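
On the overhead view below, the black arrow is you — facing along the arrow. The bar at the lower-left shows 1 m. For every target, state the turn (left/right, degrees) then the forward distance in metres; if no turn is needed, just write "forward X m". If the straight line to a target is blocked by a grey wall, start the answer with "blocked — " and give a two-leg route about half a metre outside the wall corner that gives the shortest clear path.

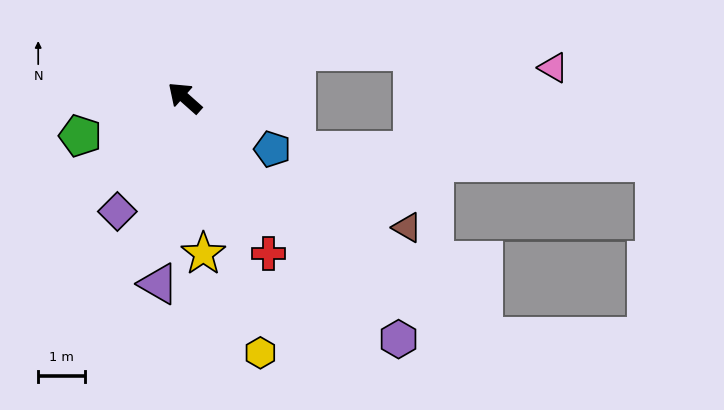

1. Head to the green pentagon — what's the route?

turn left 62°, forward 2.4 m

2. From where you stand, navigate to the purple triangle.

turn left 124°, forward 4.0 m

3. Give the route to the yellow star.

turn left 138°, forward 3.4 m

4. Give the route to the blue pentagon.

turn right 169°, forward 2.2 m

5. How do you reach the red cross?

turn left 160°, forward 3.8 m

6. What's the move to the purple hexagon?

turn left 173°, forward 6.9 m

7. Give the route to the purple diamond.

turn left 101°, forward 2.8 m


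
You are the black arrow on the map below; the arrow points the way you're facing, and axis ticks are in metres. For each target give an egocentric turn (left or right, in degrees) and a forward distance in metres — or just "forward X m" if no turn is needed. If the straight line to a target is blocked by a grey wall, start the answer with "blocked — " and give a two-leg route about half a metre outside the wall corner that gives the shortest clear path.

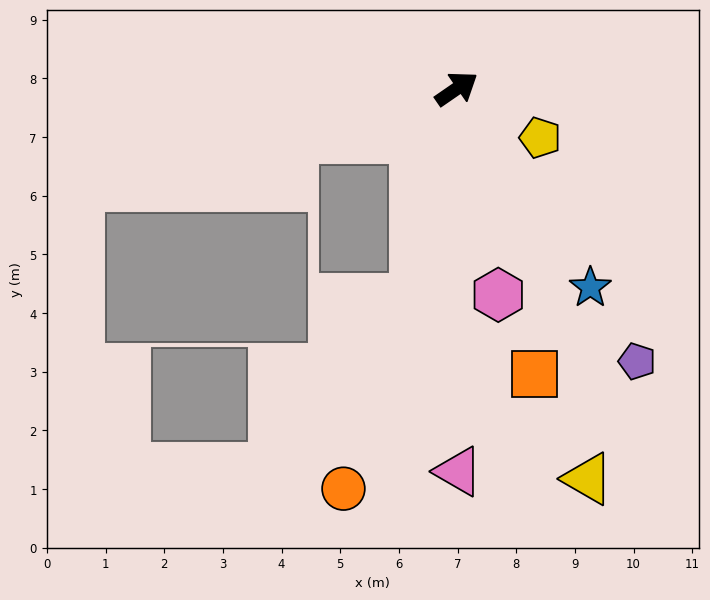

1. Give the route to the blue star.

turn right 91°, forward 4.1 m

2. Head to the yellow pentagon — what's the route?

turn right 65°, forward 1.7 m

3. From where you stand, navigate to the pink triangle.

turn right 124°, forward 6.5 m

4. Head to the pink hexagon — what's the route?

turn right 113°, forward 3.6 m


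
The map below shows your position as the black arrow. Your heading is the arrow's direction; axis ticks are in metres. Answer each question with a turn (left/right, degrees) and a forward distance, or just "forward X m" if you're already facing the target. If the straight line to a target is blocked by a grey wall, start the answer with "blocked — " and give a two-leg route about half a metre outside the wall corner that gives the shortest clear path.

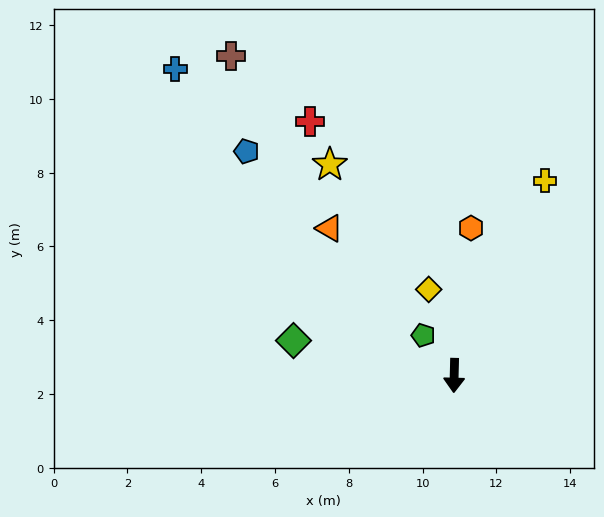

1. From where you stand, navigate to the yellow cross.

turn left 156°, forward 5.8 m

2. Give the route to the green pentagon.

turn right 141°, forward 1.4 m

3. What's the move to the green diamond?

turn right 101°, forward 4.5 m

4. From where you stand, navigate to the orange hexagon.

turn left 175°, forward 4.0 m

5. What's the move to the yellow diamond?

turn right 162°, forward 2.4 m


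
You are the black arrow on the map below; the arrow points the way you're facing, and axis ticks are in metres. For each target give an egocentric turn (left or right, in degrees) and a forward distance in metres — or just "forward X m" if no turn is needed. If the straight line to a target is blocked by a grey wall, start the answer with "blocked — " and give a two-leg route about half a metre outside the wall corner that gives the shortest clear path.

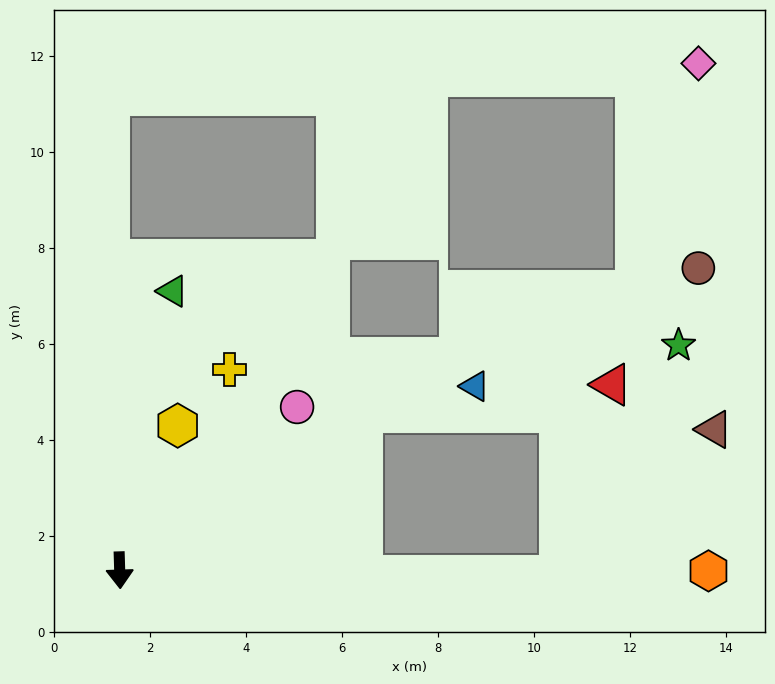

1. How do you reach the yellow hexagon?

turn left 156°, forward 3.2 m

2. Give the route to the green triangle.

turn left 168°, forward 5.9 m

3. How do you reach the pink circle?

turn left 131°, forward 5.0 m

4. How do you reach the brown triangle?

blocked — turn left 88°, forward 9.2 m, then turn left 44°, forward 4.4 m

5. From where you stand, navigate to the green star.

blocked — turn left 88°, forward 9.2 m, then turn left 63°, forward 5.4 m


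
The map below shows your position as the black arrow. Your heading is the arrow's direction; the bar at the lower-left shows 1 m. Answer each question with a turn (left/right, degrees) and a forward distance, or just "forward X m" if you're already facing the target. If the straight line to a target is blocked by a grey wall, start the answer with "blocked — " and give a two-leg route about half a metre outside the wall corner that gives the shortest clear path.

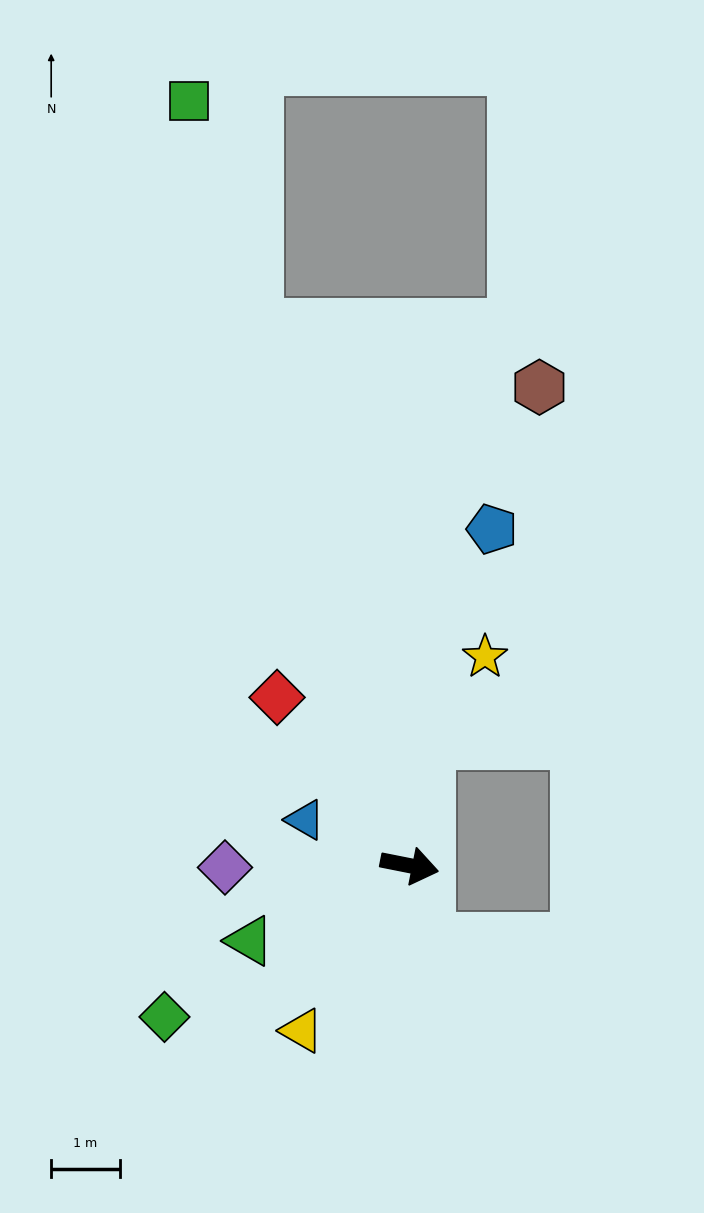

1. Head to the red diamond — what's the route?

turn left 139°, forward 3.1 m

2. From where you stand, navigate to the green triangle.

turn right 144°, forward 2.6 m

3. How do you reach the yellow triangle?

turn right 112°, forward 2.9 m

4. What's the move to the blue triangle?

turn left 168°, forward 1.7 m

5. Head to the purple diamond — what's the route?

turn right 168°, forward 2.7 m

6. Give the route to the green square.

turn left 117°, forward 11.6 m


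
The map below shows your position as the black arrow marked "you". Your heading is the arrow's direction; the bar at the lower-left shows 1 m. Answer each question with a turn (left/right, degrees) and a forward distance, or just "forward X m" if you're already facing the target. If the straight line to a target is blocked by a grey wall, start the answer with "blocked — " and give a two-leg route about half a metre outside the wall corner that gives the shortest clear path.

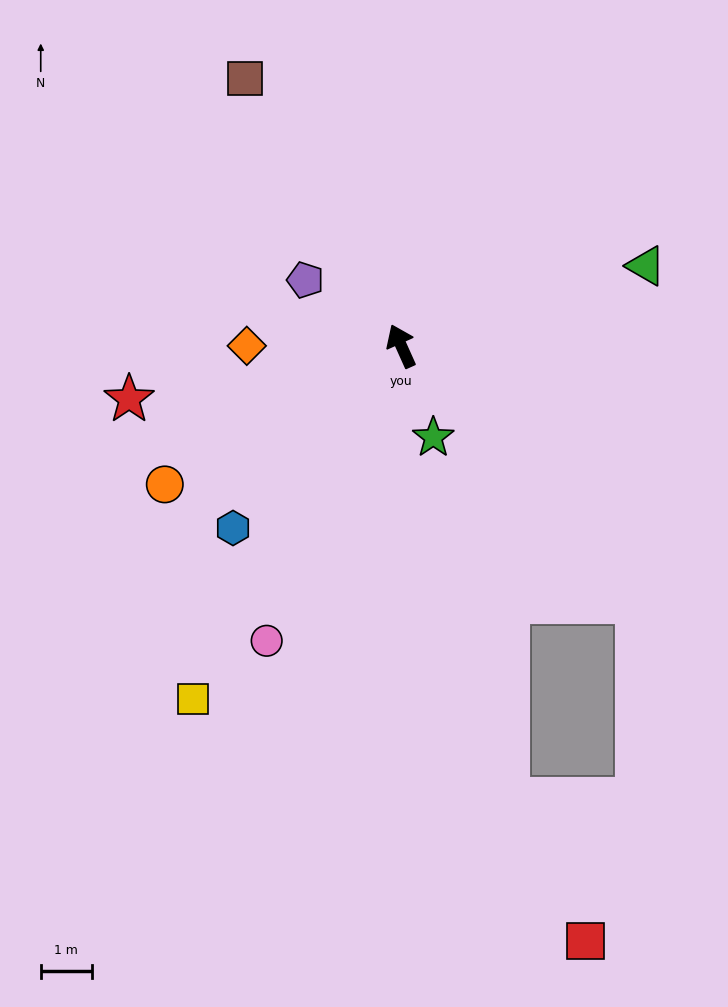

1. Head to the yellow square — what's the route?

turn left 125°, forward 8.0 m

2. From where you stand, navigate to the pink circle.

turn left 131°, forward 6.3 m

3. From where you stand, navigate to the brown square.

turn left 6°, forward 6.0 m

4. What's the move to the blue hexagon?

turn left 113°, forward 4.8 m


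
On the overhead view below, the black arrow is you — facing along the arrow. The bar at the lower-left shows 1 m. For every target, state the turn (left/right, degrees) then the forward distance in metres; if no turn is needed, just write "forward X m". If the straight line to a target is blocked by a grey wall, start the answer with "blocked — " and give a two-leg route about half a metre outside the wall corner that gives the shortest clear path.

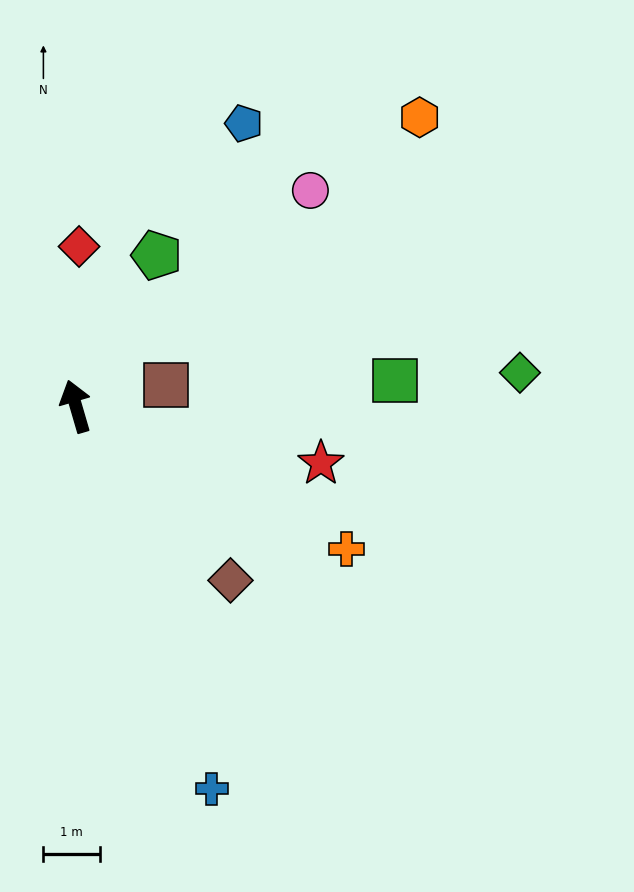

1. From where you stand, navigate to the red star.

turn right 119°, forward 4.4 m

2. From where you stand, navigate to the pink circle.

turn right 64°, forward 5.6 m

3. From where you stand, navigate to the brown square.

turn right 93°, forward 1.6 m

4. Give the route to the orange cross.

turn right 134°, forward 5.4 m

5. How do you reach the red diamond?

turn right 17°, forward 2.8 m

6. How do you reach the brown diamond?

turn right 155°, forward 4.1 m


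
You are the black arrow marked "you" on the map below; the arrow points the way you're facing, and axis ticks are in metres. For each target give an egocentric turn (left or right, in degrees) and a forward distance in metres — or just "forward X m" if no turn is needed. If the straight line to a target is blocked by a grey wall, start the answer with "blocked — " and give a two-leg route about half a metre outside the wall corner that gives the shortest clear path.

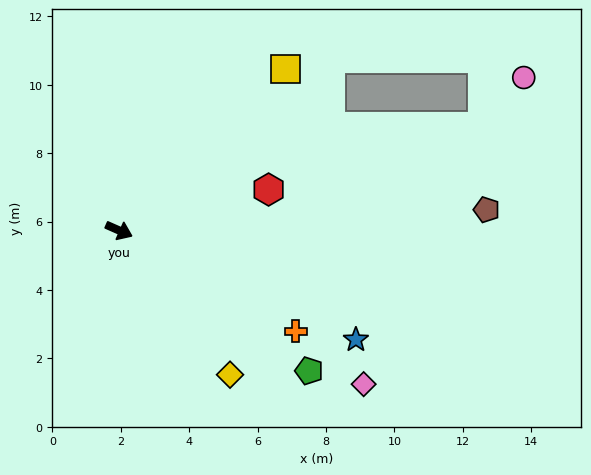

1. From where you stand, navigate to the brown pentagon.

turn left 27°, forward 10.8 m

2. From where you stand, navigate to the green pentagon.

turn right 13°, forward 6.9 m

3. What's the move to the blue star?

forward 7.6 m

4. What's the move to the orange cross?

turn right 6°, forward 6.0 m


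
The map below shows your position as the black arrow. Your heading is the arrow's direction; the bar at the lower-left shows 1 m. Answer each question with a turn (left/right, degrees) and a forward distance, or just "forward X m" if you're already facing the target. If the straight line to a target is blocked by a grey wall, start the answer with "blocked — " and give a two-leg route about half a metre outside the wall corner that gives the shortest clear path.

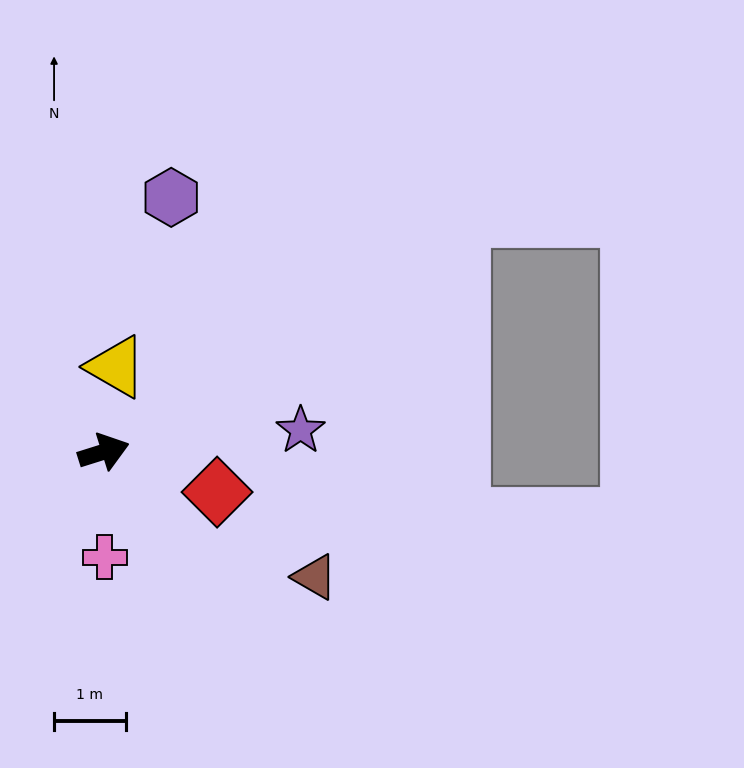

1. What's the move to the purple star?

turn right 11°, forward 2.8 m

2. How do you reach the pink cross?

turn right 107°, forward 1.5 m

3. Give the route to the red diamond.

turn right 37°, forward 1.7 m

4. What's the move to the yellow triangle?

turn left 64°, forward 1.2 m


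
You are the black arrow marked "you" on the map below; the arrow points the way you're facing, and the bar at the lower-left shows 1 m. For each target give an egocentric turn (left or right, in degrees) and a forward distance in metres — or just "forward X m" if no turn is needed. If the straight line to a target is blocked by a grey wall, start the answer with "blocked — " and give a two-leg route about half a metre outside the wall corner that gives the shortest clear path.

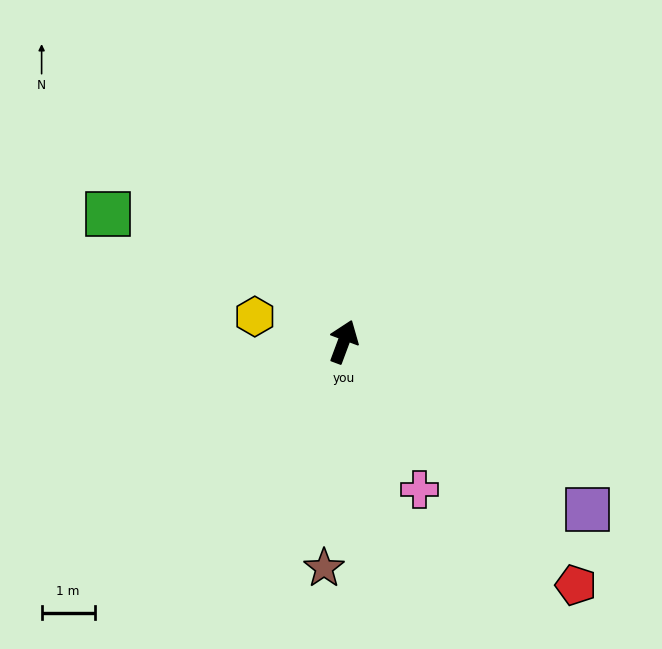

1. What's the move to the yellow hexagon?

turn left 95°, forward 1.7 m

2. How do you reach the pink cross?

turn right 132°, forward 3.1 m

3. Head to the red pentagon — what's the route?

turn right 116°, forward 6.3 m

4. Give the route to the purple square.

turn right 104°, forward 5.6 m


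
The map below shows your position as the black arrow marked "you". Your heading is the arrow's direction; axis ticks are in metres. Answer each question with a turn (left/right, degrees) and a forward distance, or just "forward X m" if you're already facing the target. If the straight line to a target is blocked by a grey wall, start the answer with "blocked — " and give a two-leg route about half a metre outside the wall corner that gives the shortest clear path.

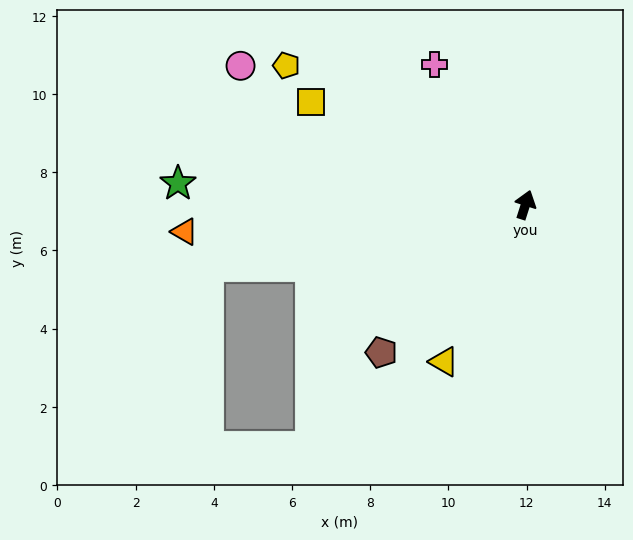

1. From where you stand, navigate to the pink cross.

turn left 51°, forward 4.3 m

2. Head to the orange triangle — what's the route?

turn left 112°, forward 8.7 m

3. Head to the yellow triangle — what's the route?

turn left 170°, forward 4.5 m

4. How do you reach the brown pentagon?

turn left 153°, forward 5.3 m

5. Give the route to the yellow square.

turn left 82°, forward 6.1 m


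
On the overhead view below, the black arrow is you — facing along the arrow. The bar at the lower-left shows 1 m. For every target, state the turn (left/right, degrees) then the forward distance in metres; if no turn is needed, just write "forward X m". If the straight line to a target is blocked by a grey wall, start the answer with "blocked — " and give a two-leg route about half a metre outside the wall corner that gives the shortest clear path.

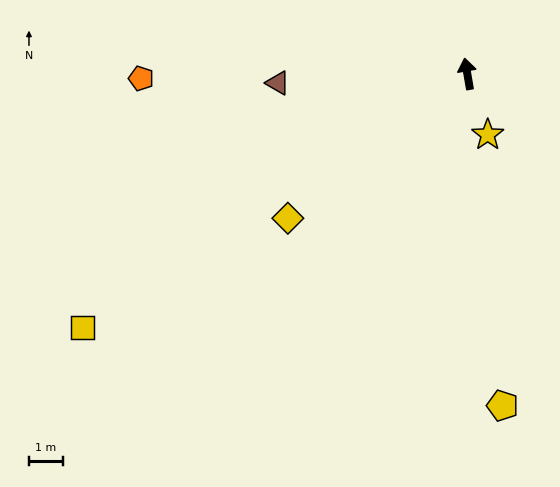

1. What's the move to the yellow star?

turn right 171°, forward 1.9 m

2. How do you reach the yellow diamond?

turn left 119°, forward 6.9 m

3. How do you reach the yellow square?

turn left 114°, forward 13.7 m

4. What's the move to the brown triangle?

turn left 83°, forward 5.7 m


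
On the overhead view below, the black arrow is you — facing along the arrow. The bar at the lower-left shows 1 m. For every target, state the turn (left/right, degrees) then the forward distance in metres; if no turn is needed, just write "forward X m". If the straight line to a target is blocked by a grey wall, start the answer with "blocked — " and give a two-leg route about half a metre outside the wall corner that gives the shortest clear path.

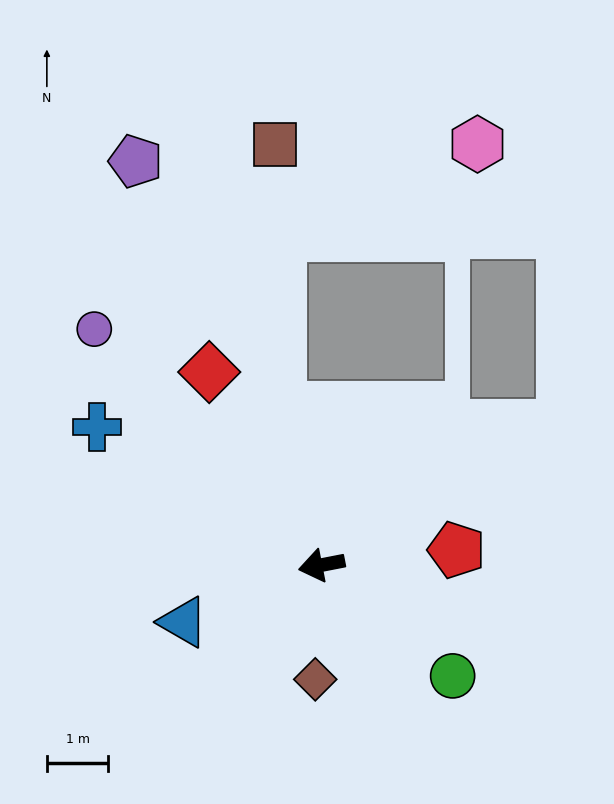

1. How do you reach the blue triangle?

turn left 11°, forward 2.4 m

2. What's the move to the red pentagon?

turn left 175°, forward 2.2 m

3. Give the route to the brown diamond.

turn left 76°, forward 1.9 m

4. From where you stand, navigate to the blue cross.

turn right 43°, forward 4.3 m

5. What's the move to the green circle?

turn left 129°, forward 2.8 m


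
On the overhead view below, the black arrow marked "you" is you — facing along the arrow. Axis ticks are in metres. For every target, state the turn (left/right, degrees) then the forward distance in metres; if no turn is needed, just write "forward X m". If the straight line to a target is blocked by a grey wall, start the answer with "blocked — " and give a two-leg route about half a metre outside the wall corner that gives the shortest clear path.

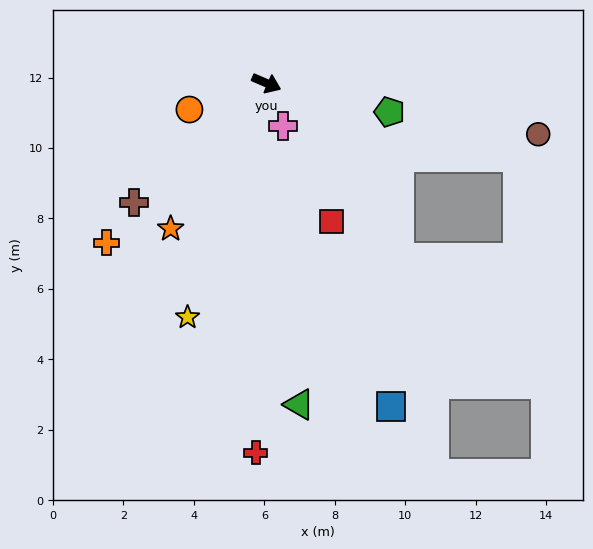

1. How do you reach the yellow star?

turn right 85°, forward 7.0 m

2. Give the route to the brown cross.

turn right 115°, forward 5.1 m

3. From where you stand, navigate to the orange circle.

turn right 138°, forward 2.3 m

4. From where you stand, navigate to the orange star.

turn right 100°, forward 4.9 m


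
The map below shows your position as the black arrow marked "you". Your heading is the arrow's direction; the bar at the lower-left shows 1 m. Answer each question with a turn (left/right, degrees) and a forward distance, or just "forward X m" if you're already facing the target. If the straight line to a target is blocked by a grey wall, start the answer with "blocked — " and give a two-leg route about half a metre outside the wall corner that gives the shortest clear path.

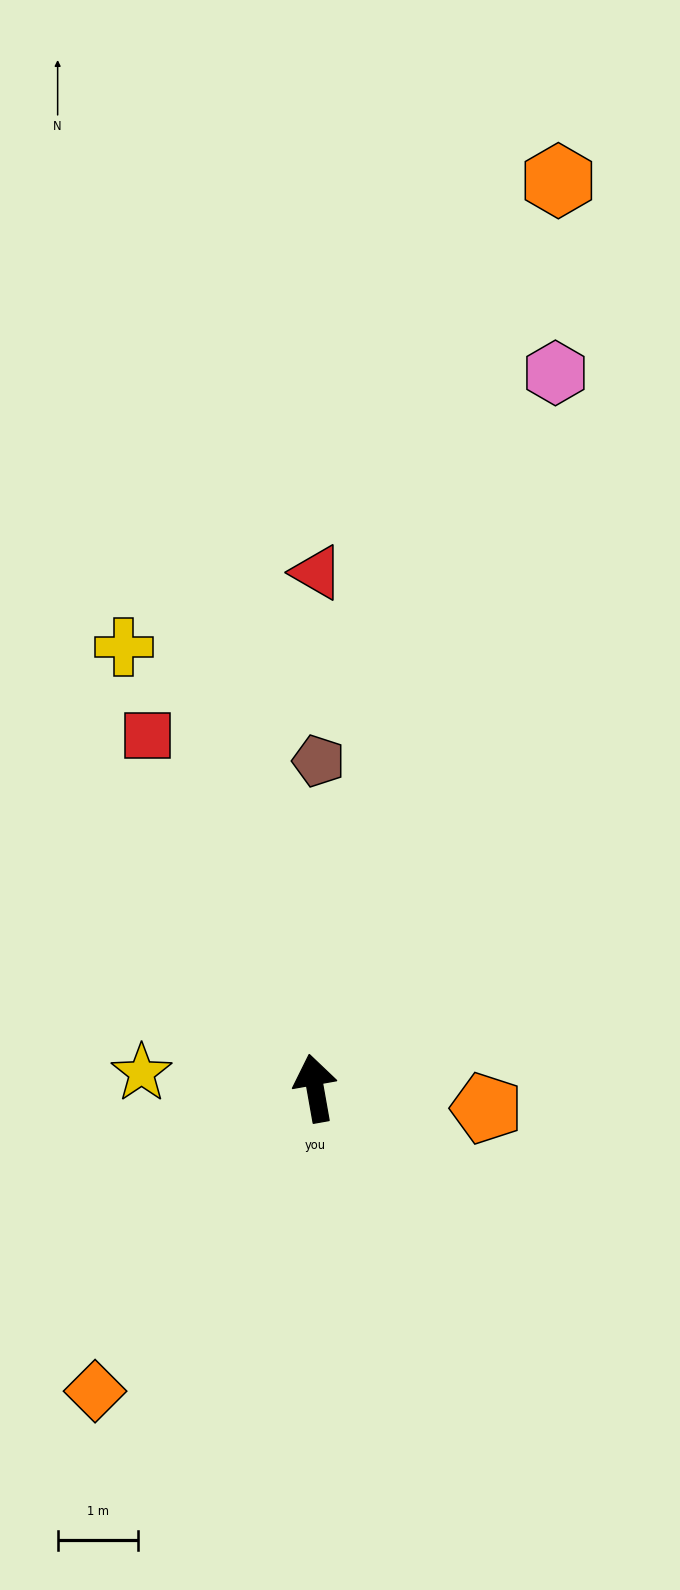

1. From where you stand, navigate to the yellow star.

turn left 75°, forward 2.2 m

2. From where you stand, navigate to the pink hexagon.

turn right 29°, forward 9.3 m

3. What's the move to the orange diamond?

turn left 134°, forward 4.6 m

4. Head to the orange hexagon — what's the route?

turn right 25°, forward 11.6 m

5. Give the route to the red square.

turn left 15°, forward 4.8 m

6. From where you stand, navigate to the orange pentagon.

turn right 107°, forward 2.1 m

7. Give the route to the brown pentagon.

turn right 11°, forward 4.1 m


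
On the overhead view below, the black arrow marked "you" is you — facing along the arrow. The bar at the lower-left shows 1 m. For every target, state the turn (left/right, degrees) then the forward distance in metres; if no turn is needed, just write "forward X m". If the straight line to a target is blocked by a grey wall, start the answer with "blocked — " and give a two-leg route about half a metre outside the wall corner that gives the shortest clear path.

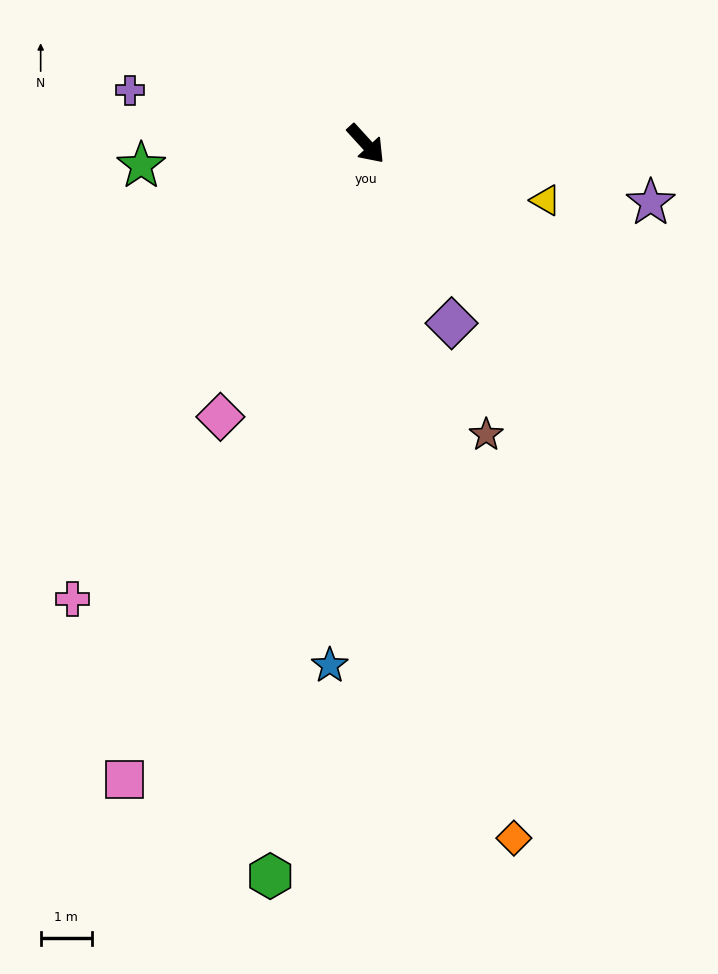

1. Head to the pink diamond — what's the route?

turn right 70°, forward 6.0 m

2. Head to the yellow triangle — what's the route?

turn left 30°, forward 3.7 m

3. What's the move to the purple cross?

turn right 145°, forward 4.7 m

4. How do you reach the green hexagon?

turn right 50°, forward 14.4 m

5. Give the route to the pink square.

turn right 63°, forward 13.2 m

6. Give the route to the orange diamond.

turn right 30°, forward 13.8 m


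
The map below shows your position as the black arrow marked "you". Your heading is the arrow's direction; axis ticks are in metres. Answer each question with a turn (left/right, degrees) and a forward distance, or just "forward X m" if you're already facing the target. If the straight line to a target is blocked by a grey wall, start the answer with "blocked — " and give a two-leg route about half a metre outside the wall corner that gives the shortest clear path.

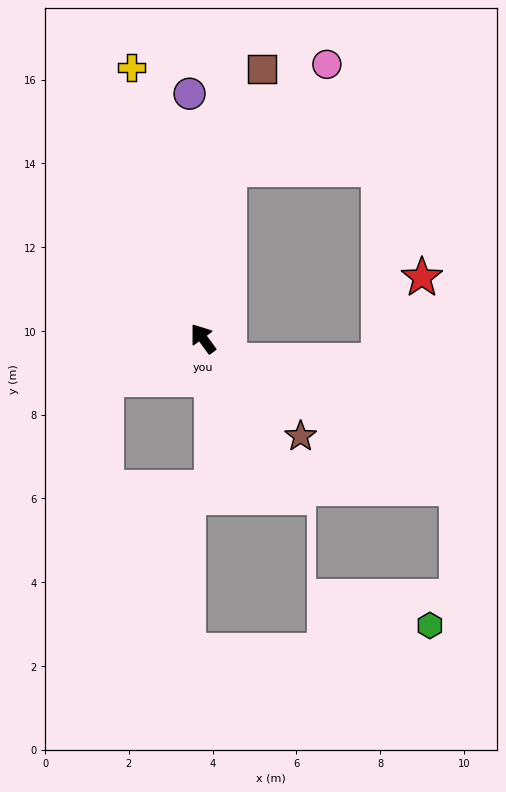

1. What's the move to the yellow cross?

turn right 22°, forward 6.7 m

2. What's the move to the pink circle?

blocked — turn right 45°, forward 4.1 m, then turn right 34°, forward 3.4 m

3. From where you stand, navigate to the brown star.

turn right 171°, forward 3.3 m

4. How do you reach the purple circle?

turn right 33°, forward 5.9 m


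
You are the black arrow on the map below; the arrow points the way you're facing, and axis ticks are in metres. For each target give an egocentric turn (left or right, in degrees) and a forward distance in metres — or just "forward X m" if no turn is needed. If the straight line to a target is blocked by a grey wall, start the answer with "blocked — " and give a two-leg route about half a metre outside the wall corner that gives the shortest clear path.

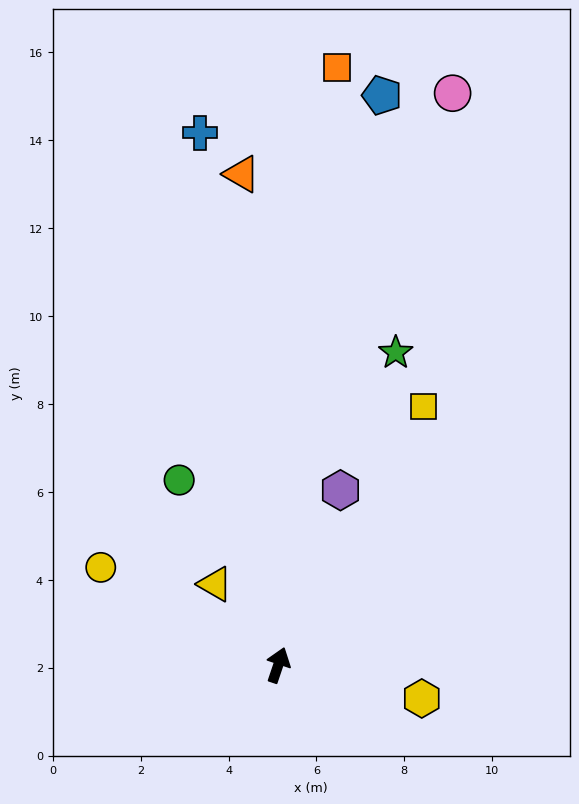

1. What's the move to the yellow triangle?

turn left 57°, forward 2.3 m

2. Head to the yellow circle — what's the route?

turn left 80°, forward 4.6 m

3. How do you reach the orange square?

turn left 13°, forward 13.7 m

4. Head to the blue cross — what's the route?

turn left 27°, forward 12.2 m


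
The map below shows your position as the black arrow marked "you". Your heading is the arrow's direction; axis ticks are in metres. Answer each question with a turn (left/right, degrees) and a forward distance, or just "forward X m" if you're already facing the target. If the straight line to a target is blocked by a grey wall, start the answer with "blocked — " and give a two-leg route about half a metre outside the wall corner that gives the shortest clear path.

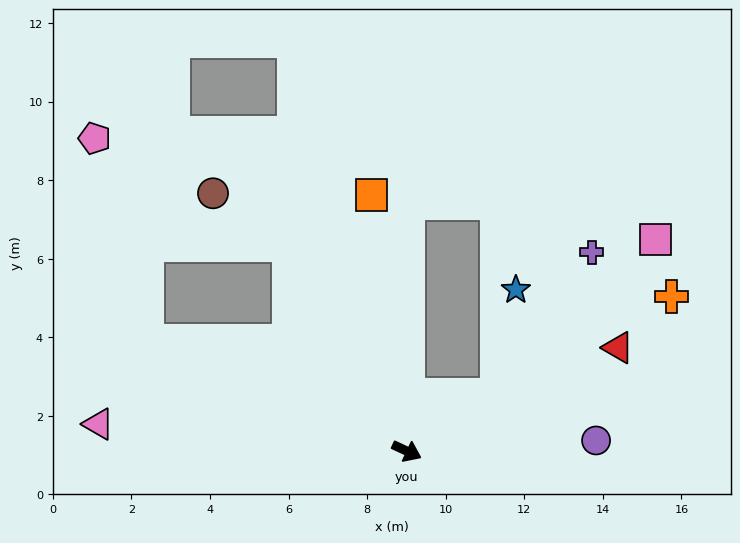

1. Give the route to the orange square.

turn left 123°, forward 6.6 m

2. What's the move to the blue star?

blocked — turn left 57°, forward 2.7 m, then turn left 48°, forward 2.7 m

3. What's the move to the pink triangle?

turn right 160°, forward 7.9 m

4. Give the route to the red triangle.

turn left 51°, forward 6.0 m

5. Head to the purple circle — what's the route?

turn left 28°, forward 4.8 m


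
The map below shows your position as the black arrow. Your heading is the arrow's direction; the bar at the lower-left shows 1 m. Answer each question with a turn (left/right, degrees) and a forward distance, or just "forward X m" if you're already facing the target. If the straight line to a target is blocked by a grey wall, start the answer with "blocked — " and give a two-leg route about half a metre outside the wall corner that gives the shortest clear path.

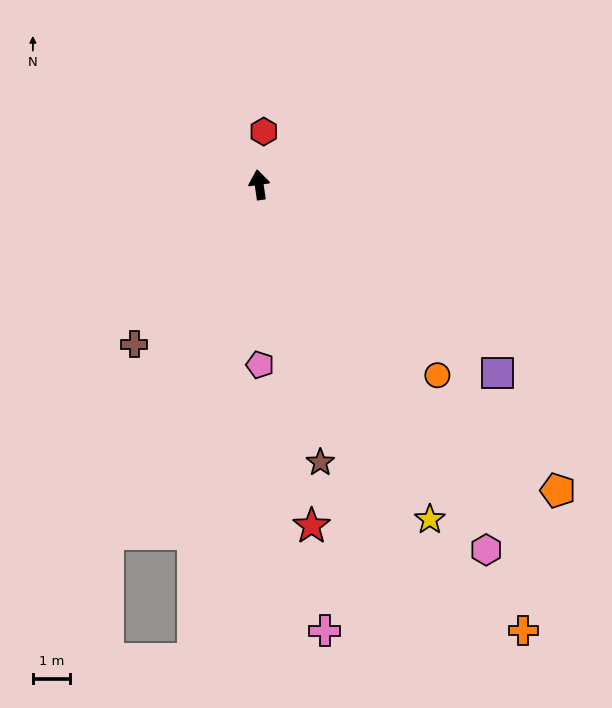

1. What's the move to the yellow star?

turn right 161°, forward 10.1 m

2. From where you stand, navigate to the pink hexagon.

turn right 156°, forward 11.5 m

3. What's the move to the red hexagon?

turn right 13°, forward 1.4 m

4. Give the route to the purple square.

turn right 136°, forward 8.1 m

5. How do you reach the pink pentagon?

turn left 172°, forward 4.8 m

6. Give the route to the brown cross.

turn left 134°, forward 5.4 m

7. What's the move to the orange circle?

turn right 145°, forward 7.0 m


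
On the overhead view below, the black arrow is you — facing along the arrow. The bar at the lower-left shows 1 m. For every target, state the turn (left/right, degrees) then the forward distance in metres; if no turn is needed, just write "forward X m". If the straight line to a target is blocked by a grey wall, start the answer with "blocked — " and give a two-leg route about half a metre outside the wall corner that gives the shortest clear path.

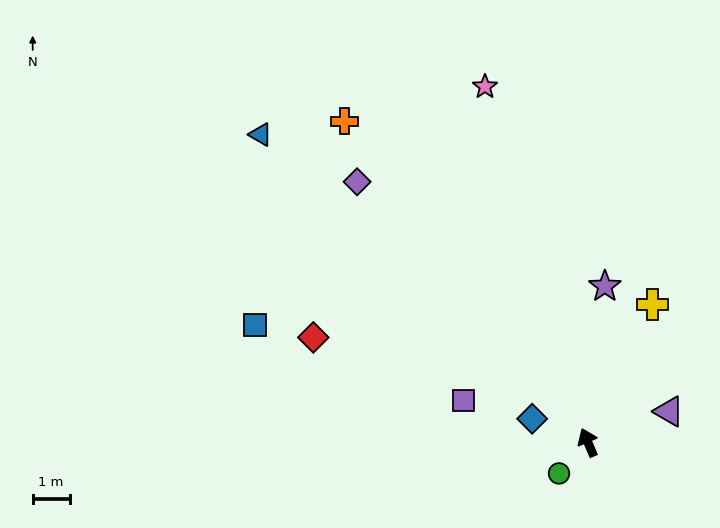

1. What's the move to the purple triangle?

turn right 92°, forward 2.3 m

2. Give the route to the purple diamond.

turn left 18°, forward 9.4 m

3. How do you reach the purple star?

turn right 29°, forward 4.3 m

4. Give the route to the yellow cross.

turn right 48°, forward 4.1 m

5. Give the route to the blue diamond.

turn left 44°, forward 1.6 m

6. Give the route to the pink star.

turn right 7°, forward 10.0 m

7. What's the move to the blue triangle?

turn left 24°, forward 12.2 m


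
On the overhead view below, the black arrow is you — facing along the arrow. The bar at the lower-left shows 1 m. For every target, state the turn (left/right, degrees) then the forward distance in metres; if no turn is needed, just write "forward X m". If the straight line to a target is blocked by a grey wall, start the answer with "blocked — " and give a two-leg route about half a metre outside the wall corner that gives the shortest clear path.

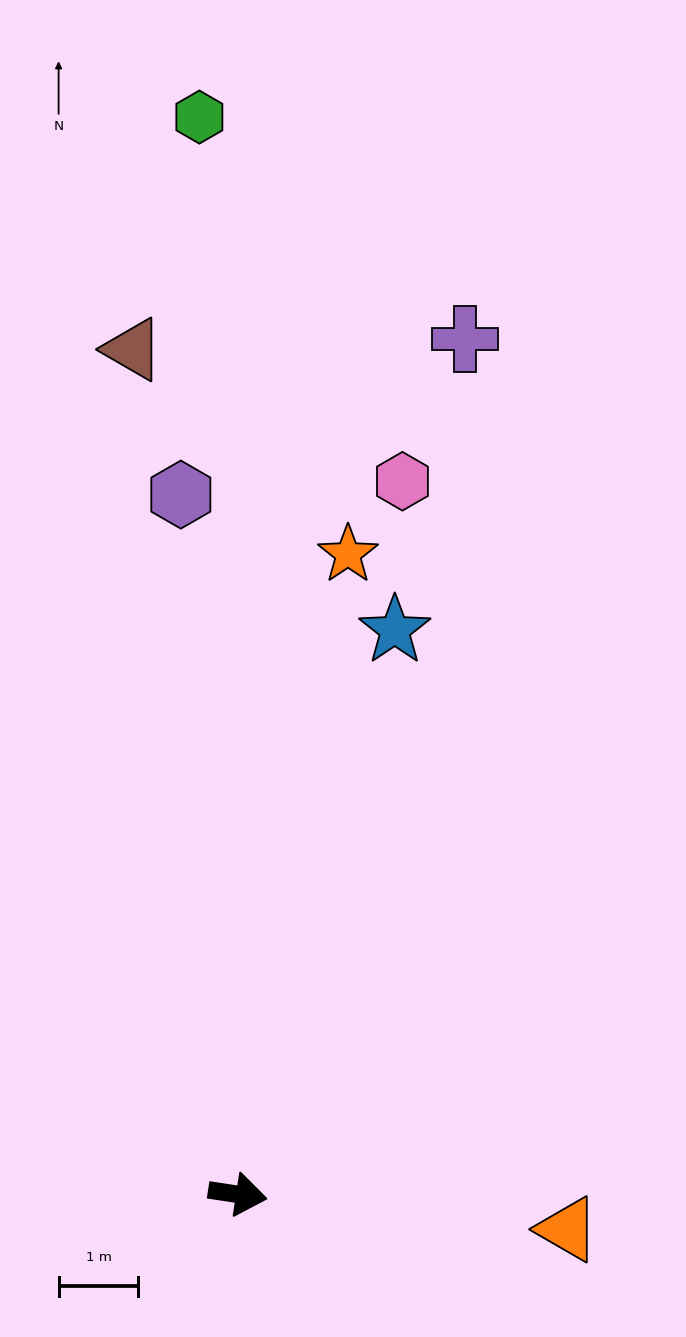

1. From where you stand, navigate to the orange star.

turn left 89°, forward 8.1 m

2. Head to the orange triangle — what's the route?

turn left 3°, forward 4.2 m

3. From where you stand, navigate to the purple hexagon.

turn left 103°, forward 8.8 m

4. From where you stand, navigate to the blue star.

turn left 83°, forward 7.3 m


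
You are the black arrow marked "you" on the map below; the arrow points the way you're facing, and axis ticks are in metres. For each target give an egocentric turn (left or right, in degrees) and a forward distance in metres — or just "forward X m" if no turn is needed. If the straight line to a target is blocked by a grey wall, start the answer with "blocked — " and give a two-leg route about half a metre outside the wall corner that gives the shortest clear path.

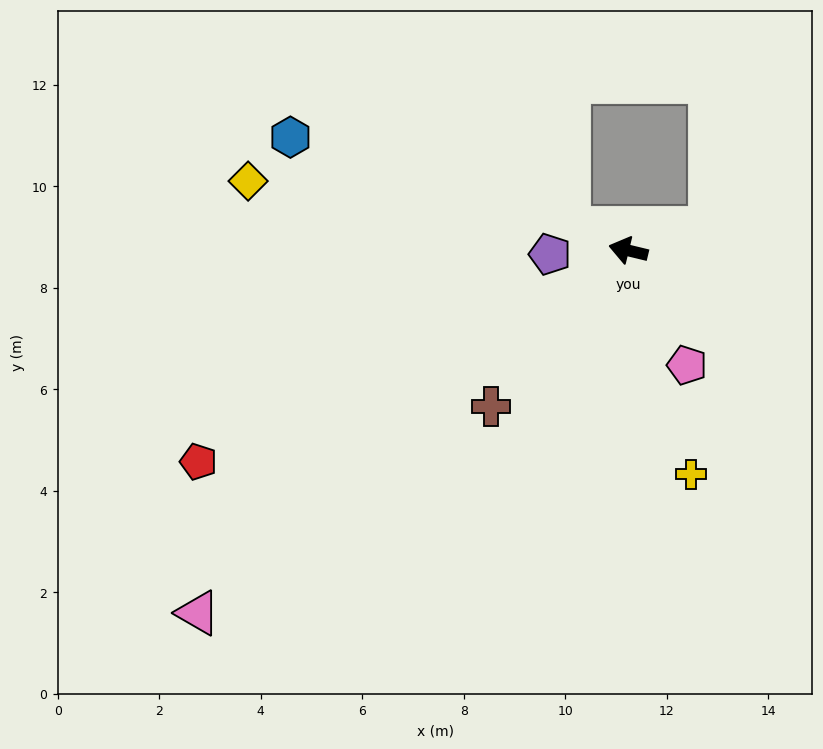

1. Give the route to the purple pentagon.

turn left 16°, forward 1.5 m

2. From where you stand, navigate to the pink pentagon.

turn left 131°, forward 2.5 m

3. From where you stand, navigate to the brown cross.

turn left 62°, forward 4.1 m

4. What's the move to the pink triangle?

turn left 54°, forward 11.1 m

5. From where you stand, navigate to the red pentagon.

turn left 40°, forward 9.4 m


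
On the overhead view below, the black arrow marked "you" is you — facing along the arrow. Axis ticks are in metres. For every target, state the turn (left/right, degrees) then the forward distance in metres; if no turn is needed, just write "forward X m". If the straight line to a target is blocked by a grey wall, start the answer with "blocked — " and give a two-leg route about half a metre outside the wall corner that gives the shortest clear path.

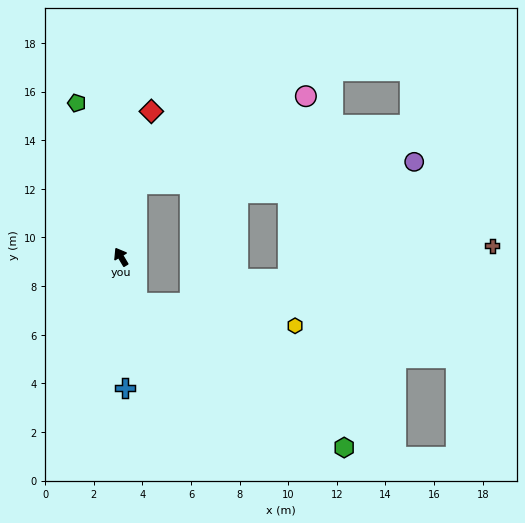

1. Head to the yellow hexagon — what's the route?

blocked — turn left 168°, forward 2.0 m, then turn left 63°, forward 6.6 m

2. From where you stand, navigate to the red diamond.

turn right 43°, forward 6.1 m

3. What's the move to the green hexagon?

blocked — turn left 168°, forward 2.0 m, then turn left 36°, forward 10.4 m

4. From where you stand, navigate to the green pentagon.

turn right 15°, forward 6.6 m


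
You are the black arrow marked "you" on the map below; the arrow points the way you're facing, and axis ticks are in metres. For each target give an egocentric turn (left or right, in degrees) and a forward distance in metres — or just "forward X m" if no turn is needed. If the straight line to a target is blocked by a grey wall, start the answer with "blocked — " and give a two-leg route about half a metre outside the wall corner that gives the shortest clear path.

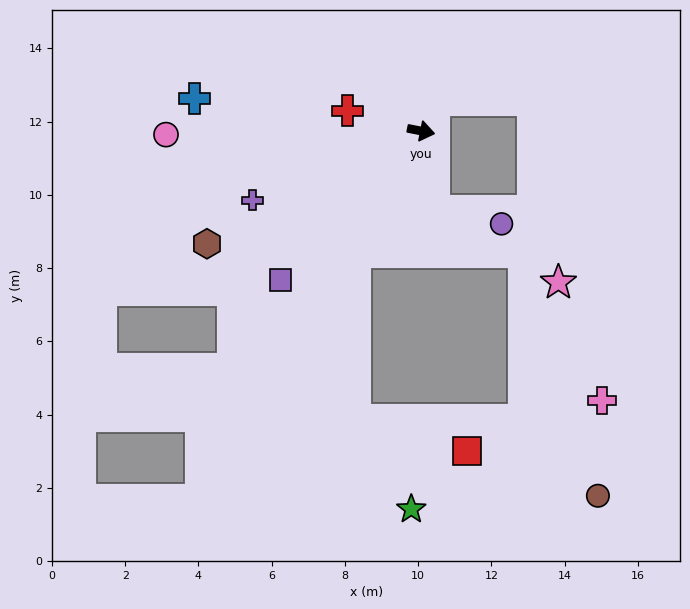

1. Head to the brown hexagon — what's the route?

turn right 141°, forward 6.6 m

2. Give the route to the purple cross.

turn right 147°, forward 5.0 m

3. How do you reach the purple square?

turn right 122°, forward 5.6 m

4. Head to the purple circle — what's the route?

blocked — turn right 69°, forward 2.2 m, then turn left 69°, forward 1.9 m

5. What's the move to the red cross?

turn left 176°, forward 2.1 m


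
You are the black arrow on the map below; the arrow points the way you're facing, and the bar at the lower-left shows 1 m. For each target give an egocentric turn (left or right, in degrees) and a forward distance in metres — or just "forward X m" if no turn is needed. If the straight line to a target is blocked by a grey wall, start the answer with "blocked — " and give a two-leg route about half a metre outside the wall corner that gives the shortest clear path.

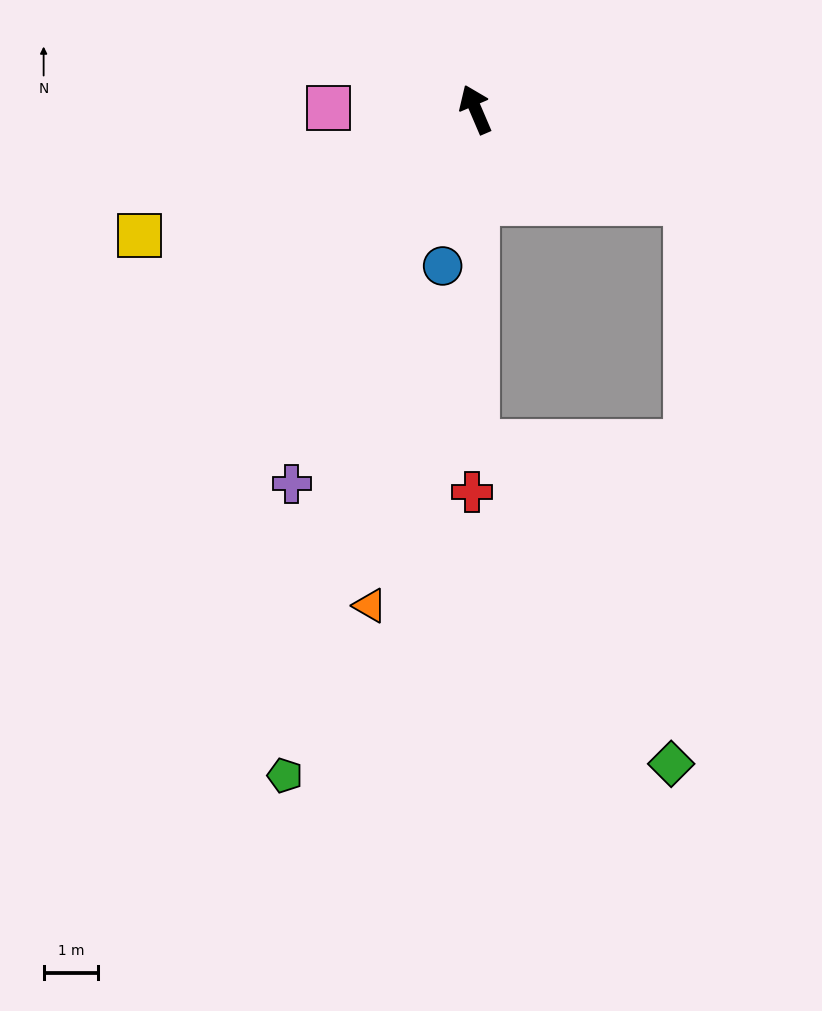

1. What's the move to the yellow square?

turn left 87°, forward 6.6 m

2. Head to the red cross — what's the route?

turn left 156°, forward 7.0 m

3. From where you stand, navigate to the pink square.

turn left 66°, forward 2.7 m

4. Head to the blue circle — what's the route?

turn left 145°, forward 2.9 m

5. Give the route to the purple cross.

turn left 131°, forward 7.6 m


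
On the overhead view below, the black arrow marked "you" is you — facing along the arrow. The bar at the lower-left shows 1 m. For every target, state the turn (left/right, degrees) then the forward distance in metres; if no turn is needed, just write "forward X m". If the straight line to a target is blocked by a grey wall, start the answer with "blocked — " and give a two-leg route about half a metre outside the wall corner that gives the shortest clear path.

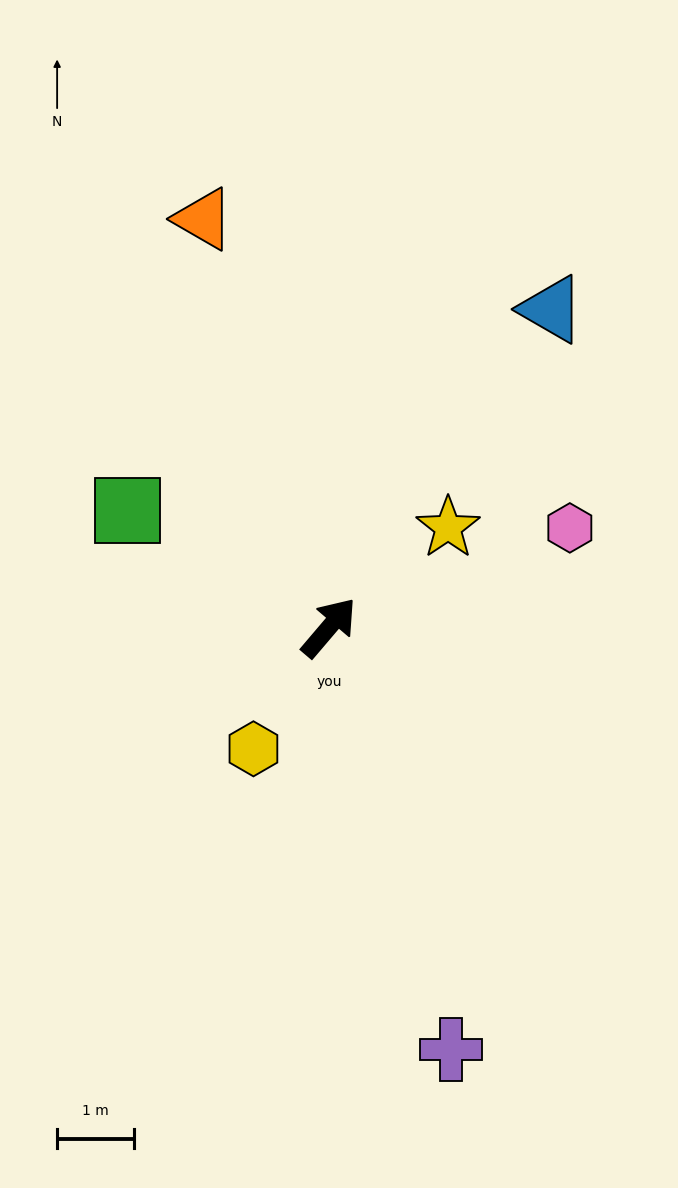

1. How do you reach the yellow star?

turn right 10°, forward 2.0 m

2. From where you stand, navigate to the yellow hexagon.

turn right 171°, forward 1.9 m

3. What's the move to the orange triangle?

turn left 58°, forward 5.6 m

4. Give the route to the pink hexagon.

turn right 27°, forward 3.4 m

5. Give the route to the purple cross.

turn right 123°, forward 5.7 m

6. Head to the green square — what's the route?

turn left 100°, forward 3.0 m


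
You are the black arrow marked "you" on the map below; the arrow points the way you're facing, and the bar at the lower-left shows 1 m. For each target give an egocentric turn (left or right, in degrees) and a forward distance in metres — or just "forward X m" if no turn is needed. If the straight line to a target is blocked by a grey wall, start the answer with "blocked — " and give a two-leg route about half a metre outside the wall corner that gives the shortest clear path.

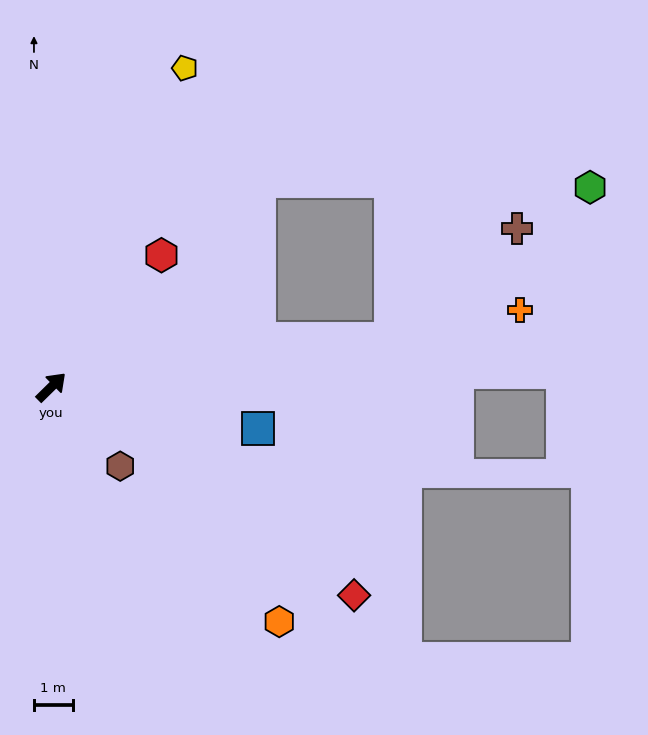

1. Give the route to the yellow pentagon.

turn left 23°, forward 8.9 m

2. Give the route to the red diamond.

turn right 79°, forward 9.5 m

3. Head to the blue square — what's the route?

turn right 56°, forward 5.4 m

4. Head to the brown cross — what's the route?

blocked — turn right 36°, forward 8.8 m, then turn left 33°, forward 4.3 m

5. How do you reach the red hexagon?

turn left 6°, forward 4.4 m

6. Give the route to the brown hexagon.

turn right 93°, forward 2.7 m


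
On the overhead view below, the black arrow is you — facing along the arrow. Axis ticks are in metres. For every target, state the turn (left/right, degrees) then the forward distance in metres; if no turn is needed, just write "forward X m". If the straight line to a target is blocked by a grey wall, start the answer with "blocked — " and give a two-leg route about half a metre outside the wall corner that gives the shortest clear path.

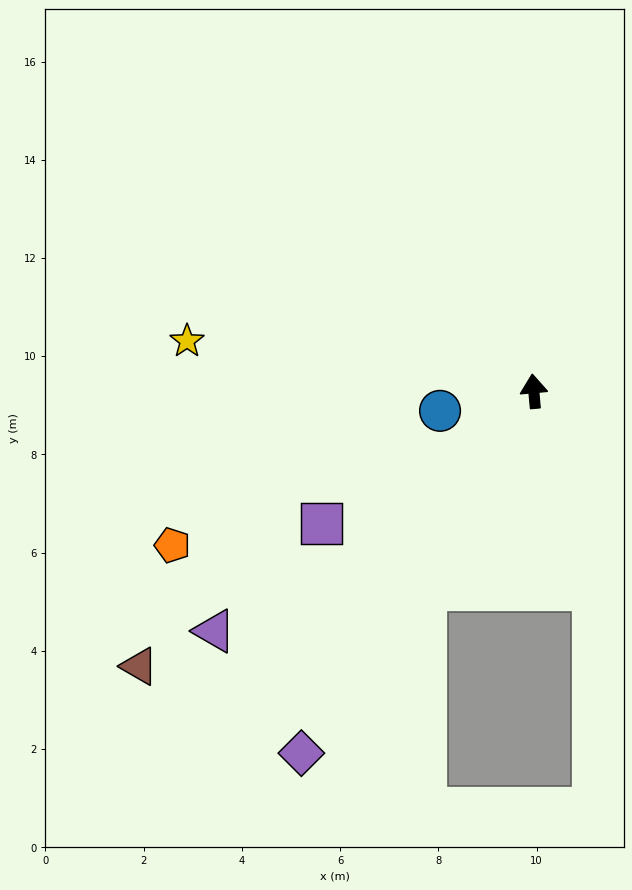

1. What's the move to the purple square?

turn left 117°, forward 5.1 m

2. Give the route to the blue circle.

turn left 97°, forward 2.0 m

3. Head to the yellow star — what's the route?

turn left 77°, forward 7.1 m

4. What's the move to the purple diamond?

turn left 142°, forward 8.8 m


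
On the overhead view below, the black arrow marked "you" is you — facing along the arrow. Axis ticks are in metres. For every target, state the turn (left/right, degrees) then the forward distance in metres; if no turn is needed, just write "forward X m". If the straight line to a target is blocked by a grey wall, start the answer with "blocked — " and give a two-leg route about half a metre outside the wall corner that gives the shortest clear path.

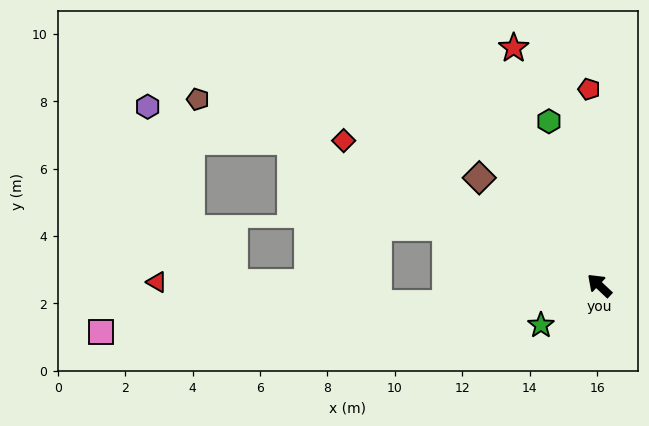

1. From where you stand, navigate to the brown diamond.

forward 4.8 m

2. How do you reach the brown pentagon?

turn left 18°, forward 13.1 m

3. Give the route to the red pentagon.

turn right 44°, forward 5.8 m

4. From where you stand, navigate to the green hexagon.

turn right 30°, forward 5.1 m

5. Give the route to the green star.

turn left 77°, forward 2.1 m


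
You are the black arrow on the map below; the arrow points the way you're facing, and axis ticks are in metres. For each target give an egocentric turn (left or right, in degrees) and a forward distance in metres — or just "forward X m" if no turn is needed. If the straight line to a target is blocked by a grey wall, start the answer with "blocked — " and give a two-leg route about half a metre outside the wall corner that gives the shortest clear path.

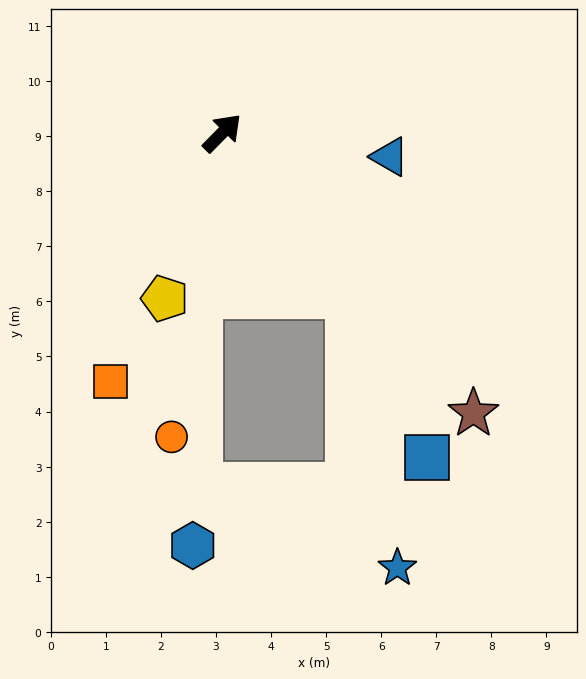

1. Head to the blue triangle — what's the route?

turn right 54°, forward 3.1 m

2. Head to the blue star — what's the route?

blocked — turn right 98°, forward 3.7 m, then turn right 27°, forward 5.0 m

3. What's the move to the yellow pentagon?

turn right 155°, forward 3.2 m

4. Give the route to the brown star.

turn right 94°, forward 6.8 m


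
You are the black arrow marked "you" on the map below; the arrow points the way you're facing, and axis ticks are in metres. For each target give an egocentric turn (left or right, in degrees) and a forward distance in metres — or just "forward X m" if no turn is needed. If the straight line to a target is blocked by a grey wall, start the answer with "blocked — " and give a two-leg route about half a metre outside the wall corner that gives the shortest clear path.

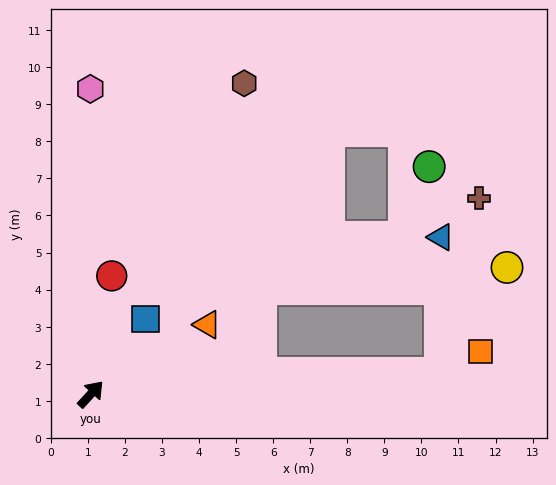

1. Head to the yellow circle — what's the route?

blocked — turn right 44°, forward 9.4 m, then turn left 54°, forward 3.4 m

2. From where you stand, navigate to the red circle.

turn left 32°, forward 3.2 m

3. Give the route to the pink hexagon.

turn left 43°, forward 8.2 m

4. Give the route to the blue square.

turn left 6°, forward 2.5 m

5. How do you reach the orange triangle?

turn right 17°, forward 3.7 m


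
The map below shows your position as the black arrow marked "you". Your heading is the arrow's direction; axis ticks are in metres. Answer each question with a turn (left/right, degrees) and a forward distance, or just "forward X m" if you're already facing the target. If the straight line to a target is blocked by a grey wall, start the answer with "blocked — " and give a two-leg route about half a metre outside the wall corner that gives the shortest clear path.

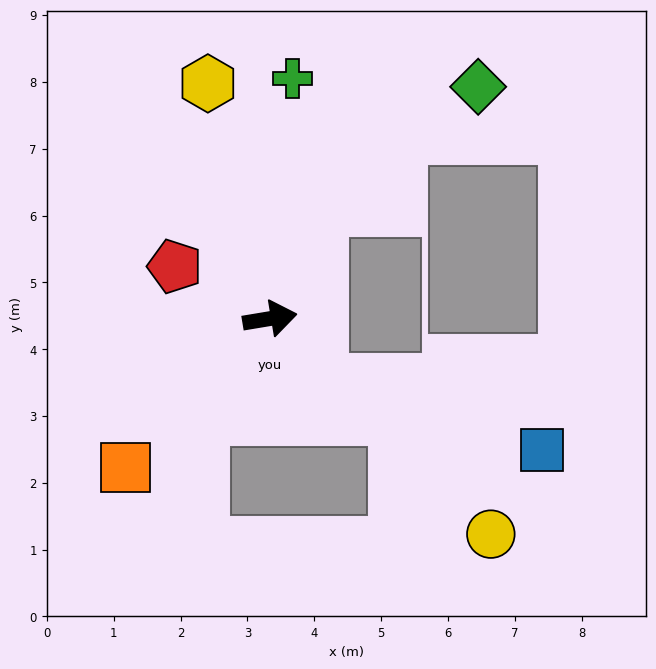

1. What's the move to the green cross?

turn left 75°, forward 3.6 m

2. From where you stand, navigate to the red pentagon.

turn left 142°, forward 1.6 m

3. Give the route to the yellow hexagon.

turn left 95°, forward 3.6 m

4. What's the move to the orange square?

turn right 144°, forward 3.1 m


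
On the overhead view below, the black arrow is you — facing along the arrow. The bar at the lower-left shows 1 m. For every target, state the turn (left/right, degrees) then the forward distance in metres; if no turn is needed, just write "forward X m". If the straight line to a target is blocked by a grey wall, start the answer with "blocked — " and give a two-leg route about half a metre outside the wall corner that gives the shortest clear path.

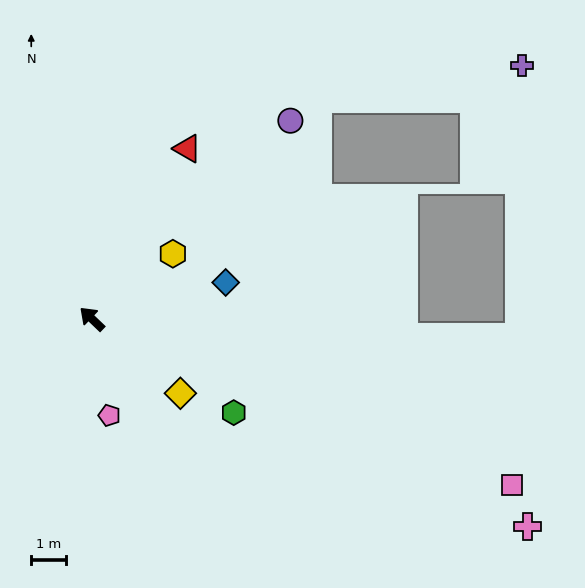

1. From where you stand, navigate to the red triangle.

turn right 76°, forward 5.6 m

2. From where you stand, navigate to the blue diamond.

turn right 121°, forward 4.0 m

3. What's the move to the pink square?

turn right 158°, forward 13.0 m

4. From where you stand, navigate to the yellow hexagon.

turn right 97°, forward 3.0 m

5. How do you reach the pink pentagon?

turn left 144°, forward 2.8 m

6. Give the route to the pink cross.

turn right 162°, forward 13.9 m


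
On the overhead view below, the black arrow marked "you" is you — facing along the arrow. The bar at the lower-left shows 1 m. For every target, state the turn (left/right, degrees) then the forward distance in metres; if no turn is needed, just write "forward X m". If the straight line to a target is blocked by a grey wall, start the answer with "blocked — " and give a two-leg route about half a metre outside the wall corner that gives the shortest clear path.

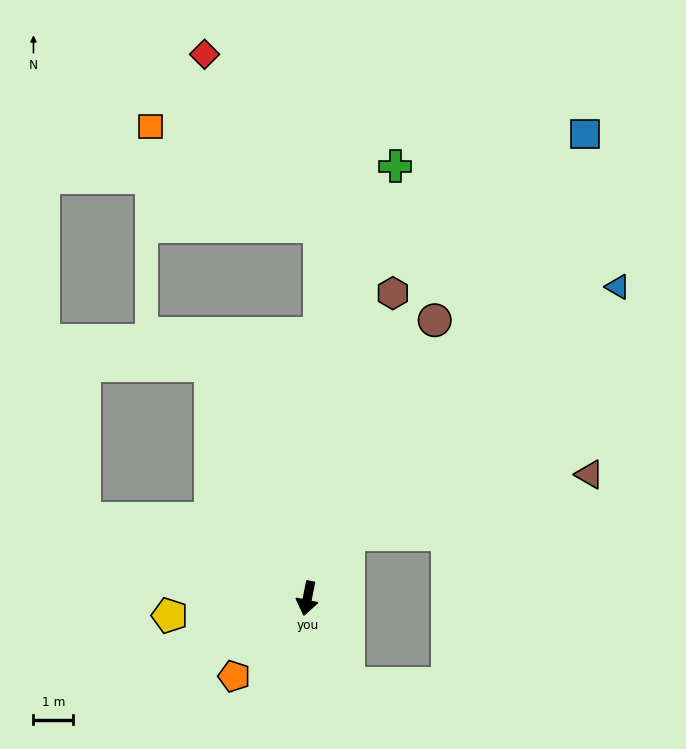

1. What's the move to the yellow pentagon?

turn right 71°, forward 3.5 m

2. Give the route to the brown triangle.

blocked — turn left 159°, forward 1.9 m, then turn right 44°, forward 6.3 m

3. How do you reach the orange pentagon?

turn right 32°, forward 2.7 m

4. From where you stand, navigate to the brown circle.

turn left 167°, forward 7.7 m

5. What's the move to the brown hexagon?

turn left 176°, forward 8.0 m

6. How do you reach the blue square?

turn left 161°, forward 13.7 m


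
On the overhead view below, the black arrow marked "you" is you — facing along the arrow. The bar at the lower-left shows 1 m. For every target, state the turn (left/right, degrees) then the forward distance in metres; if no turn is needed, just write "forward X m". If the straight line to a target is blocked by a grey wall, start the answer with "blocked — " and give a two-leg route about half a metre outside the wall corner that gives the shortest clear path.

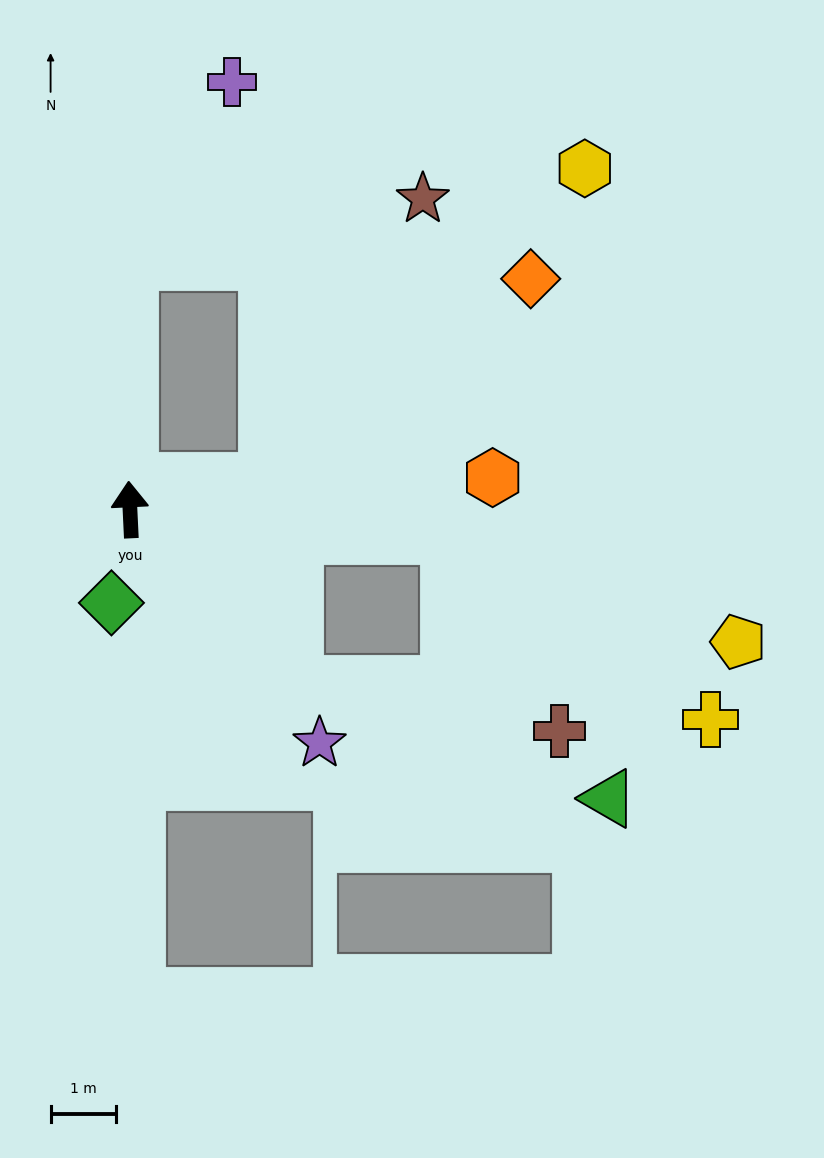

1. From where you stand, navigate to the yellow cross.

blocked — turn right 98°, forward 4.9 m, then turn right 30°, forward 4.9 m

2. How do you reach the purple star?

turn right 144°, forward 4.6 m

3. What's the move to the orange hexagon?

turn right 88°, forward 5.5 m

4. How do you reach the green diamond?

turn left 166°, forward 1.4 m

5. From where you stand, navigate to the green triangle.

blocked — turn right 139°, forward 3.6 m, then turn left 26°, forward 5.1 m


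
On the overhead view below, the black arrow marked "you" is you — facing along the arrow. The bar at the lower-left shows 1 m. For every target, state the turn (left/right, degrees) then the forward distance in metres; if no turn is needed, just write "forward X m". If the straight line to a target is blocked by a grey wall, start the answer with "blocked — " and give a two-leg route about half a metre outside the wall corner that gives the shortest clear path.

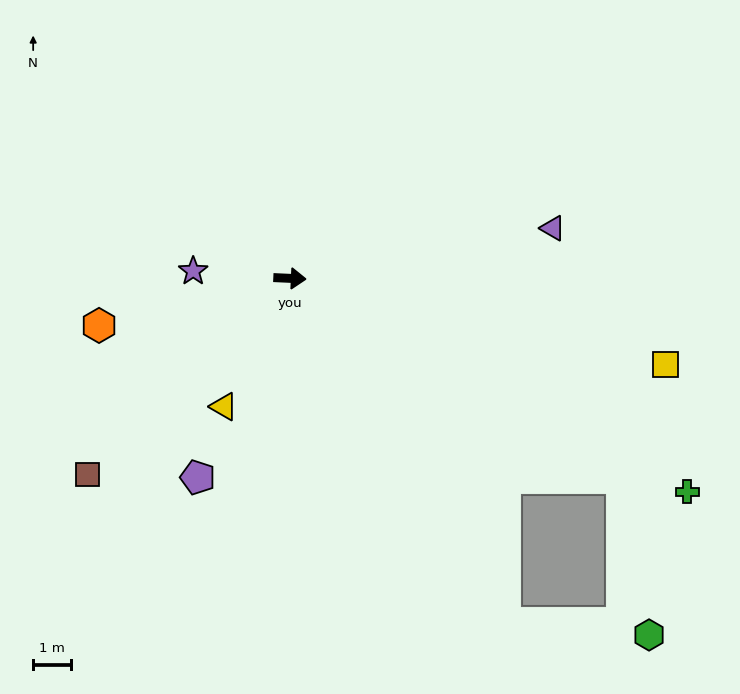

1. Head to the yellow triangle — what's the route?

turn right 115°, forward 3.9 m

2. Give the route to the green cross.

turn right 26°, forward 12.1 m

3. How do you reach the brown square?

turn right 133°, forward 7.5 m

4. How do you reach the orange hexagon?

turn right 164°, forward 5.3 m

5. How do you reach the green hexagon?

blocked — turn right 28°, forward 10.4 m, then turn right 50°, forward 4.3 m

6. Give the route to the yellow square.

turn right 10°, forward 10.3 m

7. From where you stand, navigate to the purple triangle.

turn left 13°, forward 7.2 m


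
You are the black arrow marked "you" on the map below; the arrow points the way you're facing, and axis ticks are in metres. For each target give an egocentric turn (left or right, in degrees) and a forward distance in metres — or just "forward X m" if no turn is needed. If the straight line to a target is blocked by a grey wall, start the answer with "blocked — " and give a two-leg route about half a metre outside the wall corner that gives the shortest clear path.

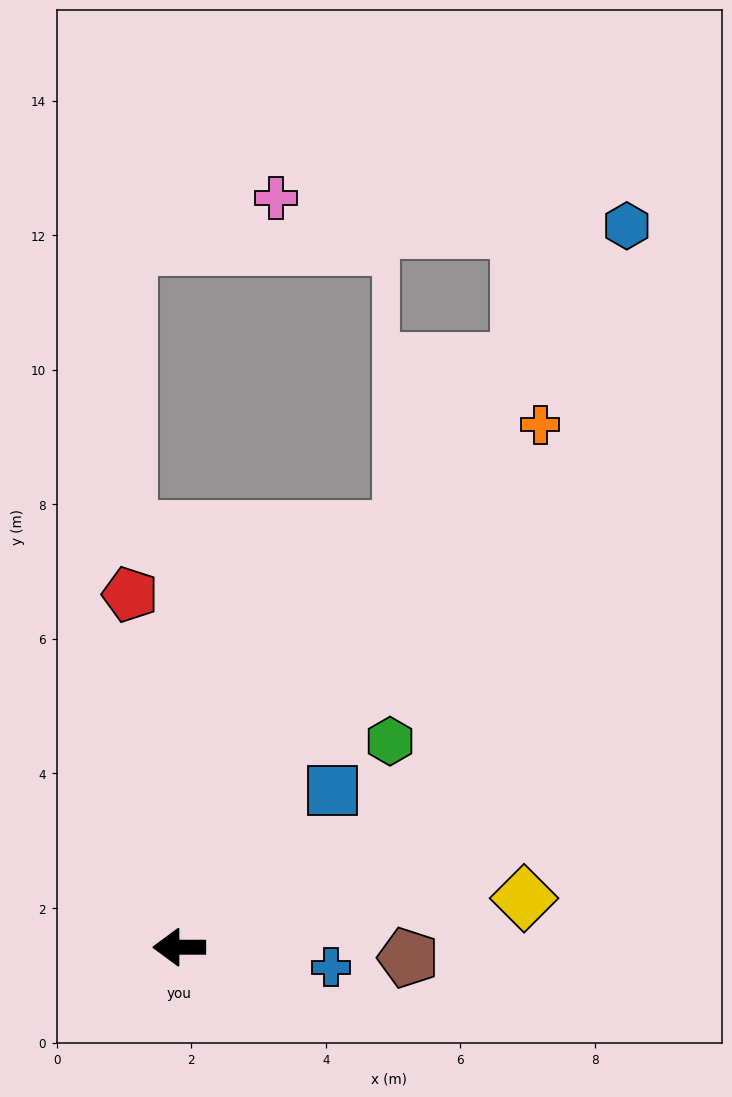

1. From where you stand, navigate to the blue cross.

turn left 172°, forward 2.3 m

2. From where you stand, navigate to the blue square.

turn right 134°, forward 3.3 m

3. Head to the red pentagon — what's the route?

turn right 82°, forward 5.3 m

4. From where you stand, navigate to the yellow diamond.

turn right 172°, forward 5.2 m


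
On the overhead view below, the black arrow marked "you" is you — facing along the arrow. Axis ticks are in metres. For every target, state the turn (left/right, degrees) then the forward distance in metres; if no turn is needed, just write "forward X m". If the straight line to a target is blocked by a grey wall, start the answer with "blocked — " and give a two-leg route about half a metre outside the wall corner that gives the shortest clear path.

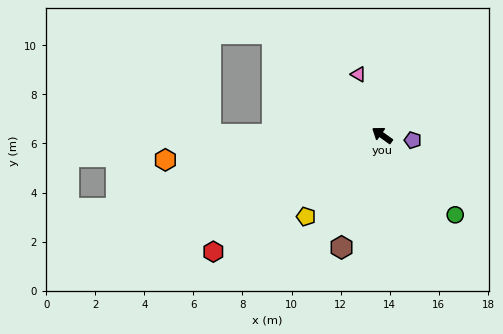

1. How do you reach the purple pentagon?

turn right 154°, forward 1.3 m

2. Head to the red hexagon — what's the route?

turn left 70°, forward 8.4 m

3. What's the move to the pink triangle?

turn right 33°, forward 2.7 m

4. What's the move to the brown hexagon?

turn left 106°, forward 4.9 m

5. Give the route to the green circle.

turn left 168°, forward 4.4 m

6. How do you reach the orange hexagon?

turn left 42°, forward 8.9 m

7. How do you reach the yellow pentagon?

turn left 82°, forward 4.5 m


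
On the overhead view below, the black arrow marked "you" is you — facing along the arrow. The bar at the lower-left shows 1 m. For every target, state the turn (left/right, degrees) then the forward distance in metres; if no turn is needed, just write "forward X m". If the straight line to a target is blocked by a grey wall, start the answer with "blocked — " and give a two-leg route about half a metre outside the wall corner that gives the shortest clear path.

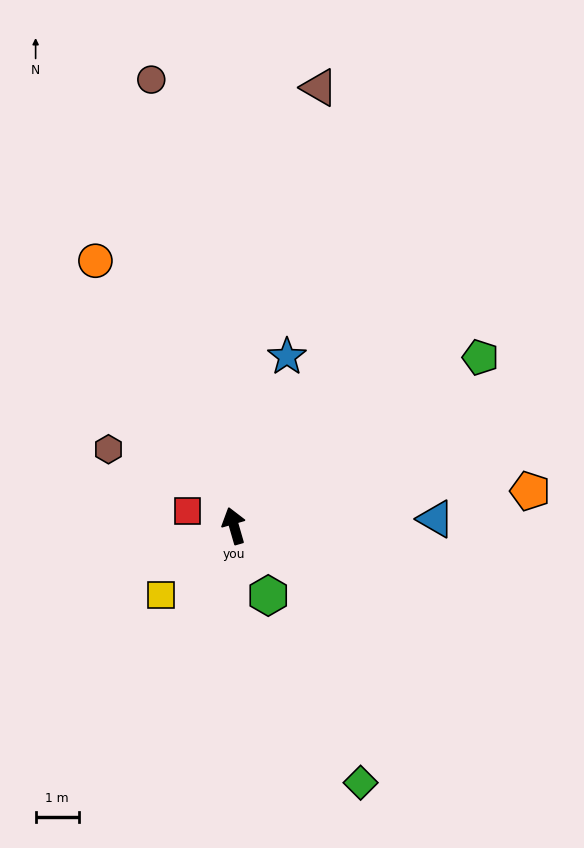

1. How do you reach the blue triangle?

turn right 104°, forward 4.7 m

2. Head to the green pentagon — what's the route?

turn right 72°, forward 6.9 m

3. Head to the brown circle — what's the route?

turn right 6°, forward 10.6 m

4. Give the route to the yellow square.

turn left 117°, forward 2.3 m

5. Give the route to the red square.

turn left 56°, forward 1.1 m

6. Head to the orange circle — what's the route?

turn left 11°, forward 7.0 m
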